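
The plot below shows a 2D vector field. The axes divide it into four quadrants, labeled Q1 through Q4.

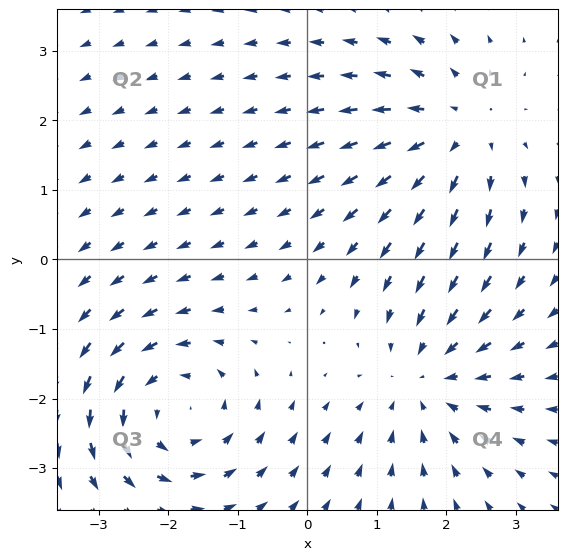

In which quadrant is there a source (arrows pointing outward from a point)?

Q1

The source sits at approximately (2.1, 1.8), which lies in quadrant Q1. The divergence there is about +3, positive as expected for a source.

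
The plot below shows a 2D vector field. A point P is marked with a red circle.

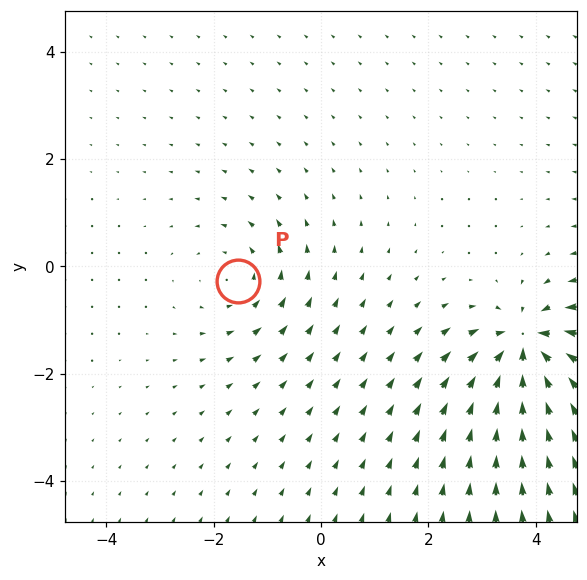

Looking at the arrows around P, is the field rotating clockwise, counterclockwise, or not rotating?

counterclockwise

Near P at (-1.5, -0.3) the arrows circulate counterclockwise. The curl (z-component) there is about +3; positive curl means counterclockwise rotation.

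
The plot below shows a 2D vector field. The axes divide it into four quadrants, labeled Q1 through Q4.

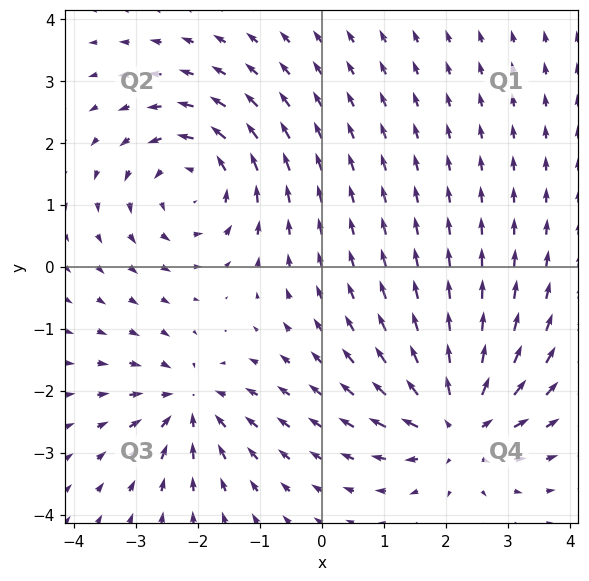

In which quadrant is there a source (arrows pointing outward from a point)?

Q4

The source sits at approximately (2.2, -2.5), which lies in quadrant Q4. The divergence there is about +5, positive as expected for a source.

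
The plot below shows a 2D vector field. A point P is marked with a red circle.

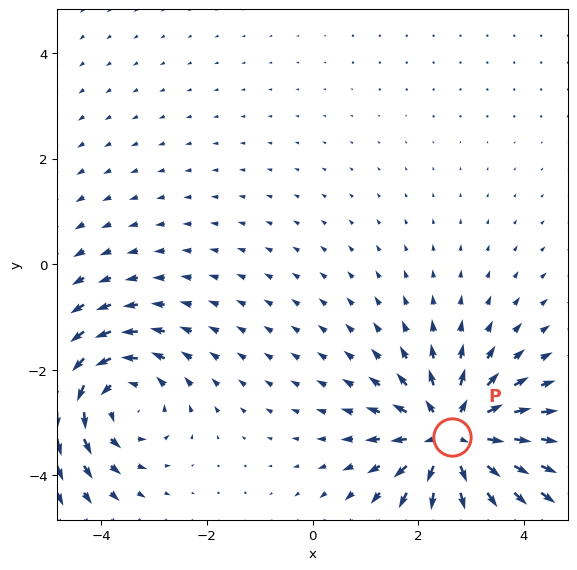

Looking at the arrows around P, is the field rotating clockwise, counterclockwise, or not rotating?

not rotating

Near P at (2.6, -3.3) the arrows show no circulation. The curl there is ≈0.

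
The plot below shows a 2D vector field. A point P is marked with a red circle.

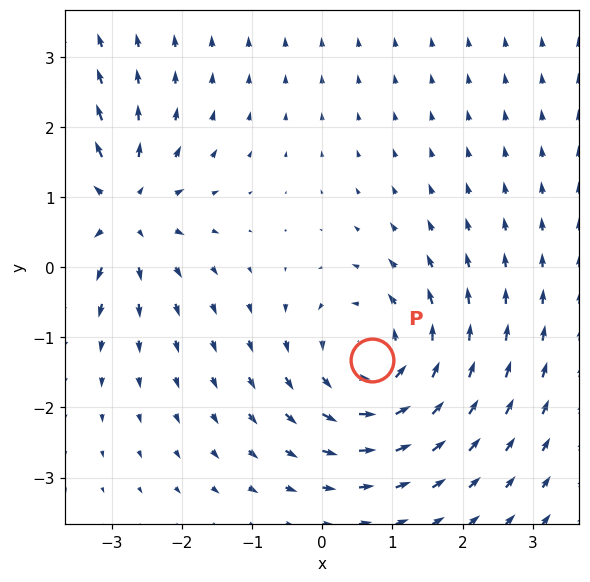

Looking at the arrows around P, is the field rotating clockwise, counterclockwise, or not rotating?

Near P at (0.7, -1.3) the arrows circulate counterclockwise. The curl (z-component) there is about +4; positive curl means counterclockwise rotation.

counterclockwise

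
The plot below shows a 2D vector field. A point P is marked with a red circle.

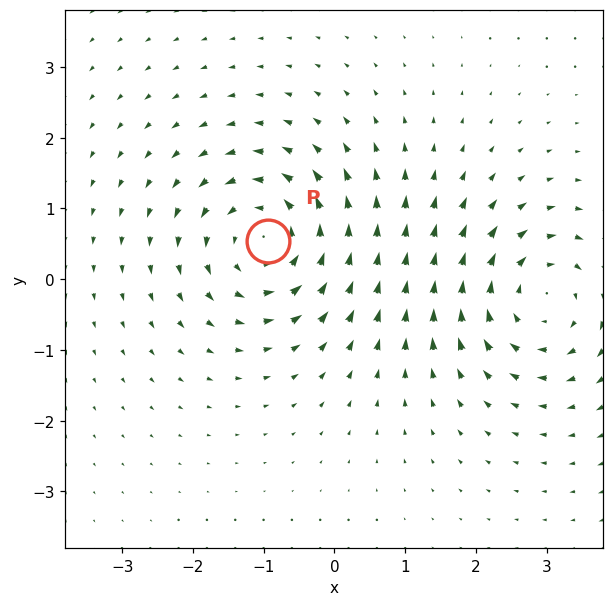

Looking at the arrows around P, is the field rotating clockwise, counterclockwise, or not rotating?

Near P at (-0.9, 0.5) the arrows circulate counterclockwise. The curl (z-component) there is about +4; positive curl means counterclockwise rotation.

counterclockwise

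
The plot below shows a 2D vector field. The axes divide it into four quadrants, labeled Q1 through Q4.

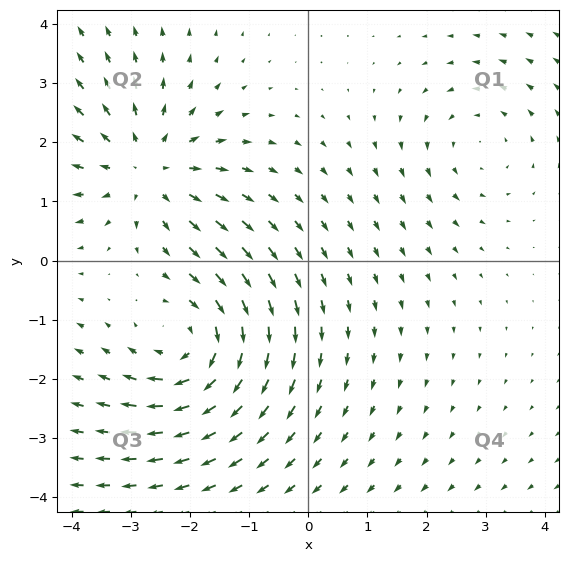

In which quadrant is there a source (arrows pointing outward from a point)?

Q2

The source sits at approximately (-2.7, 1.6), which lies in quadrant Q2. The divergence there is about +4, positive as expected for a source.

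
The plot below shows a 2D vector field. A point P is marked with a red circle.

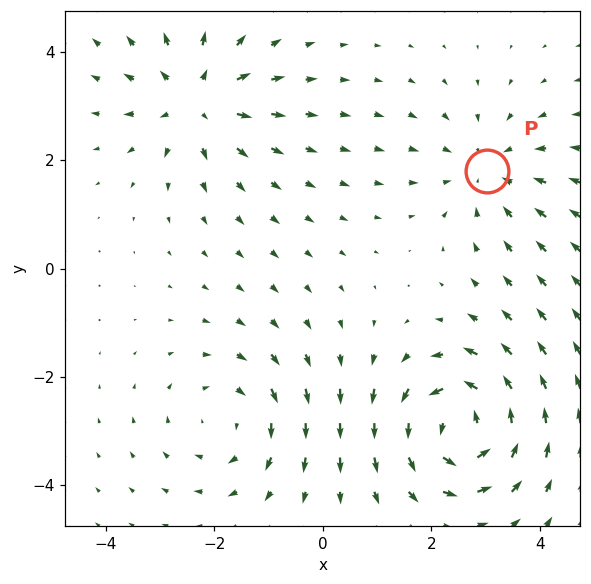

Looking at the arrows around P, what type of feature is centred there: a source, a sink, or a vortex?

At P (3.0, 1.8) the arrows converge inward. Divergence about -3, curl ≈0 — negative divergence with near-zero curl is a sink.

sink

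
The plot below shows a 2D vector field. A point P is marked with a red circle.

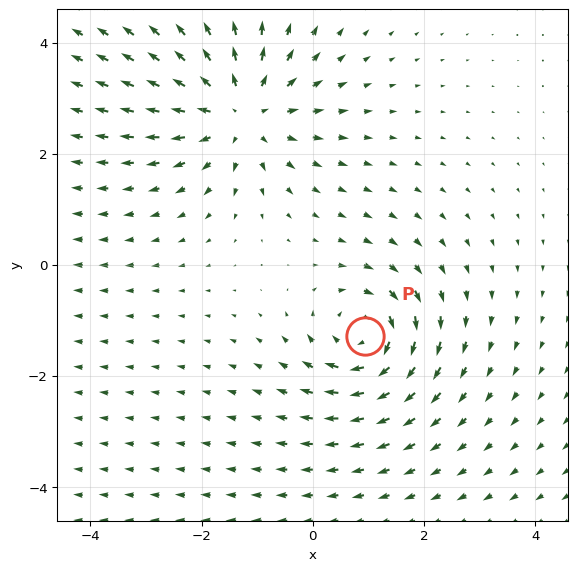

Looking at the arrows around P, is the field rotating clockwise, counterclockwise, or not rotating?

clockwise

Near P at (0.9, -1.3) the arrows circulate clockwise. The curl (z-component) there is about -4; negative curl means clockwise rotation.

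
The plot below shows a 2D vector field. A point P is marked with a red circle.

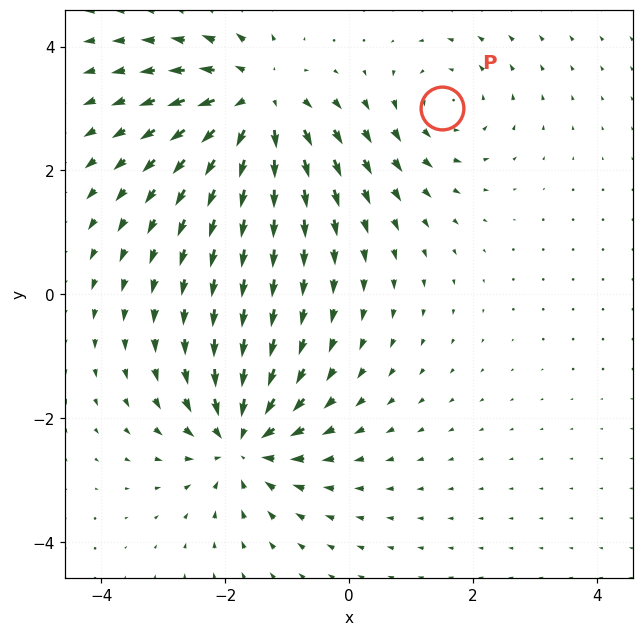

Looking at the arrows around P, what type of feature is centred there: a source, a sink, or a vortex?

At P (1.5, 3.0) the arrows circulate counterclockwise. Divergence ≈0, curl about +3 — near-zero divergence with nonzero curl is a vortex.

vortex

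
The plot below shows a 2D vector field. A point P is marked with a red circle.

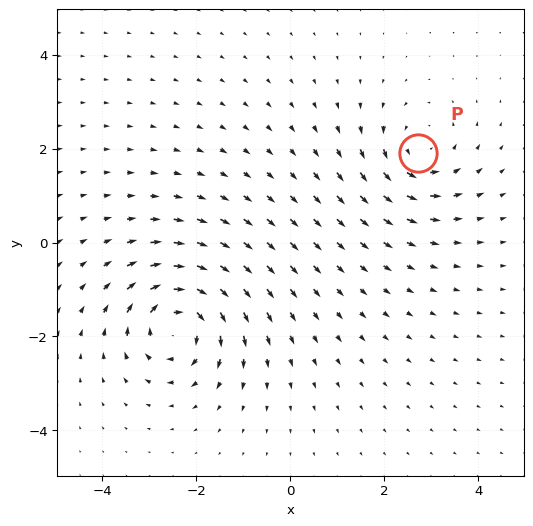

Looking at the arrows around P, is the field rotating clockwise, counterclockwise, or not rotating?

counterclockwise

Near P at (2.7, 1.9) the arrows circulate counterclockwise. The curl (z-component) there is about +4; positive curl means counterclockwise rotation.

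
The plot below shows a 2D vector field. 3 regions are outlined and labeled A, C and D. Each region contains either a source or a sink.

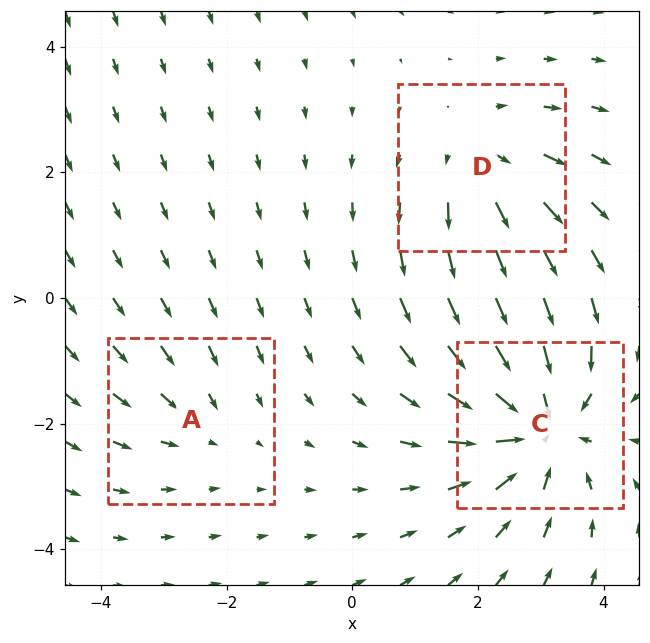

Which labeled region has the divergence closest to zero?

Divergence at each region's feature centre — A: about -2, C: about -5, D: about +3. Region A is closest to zero.

A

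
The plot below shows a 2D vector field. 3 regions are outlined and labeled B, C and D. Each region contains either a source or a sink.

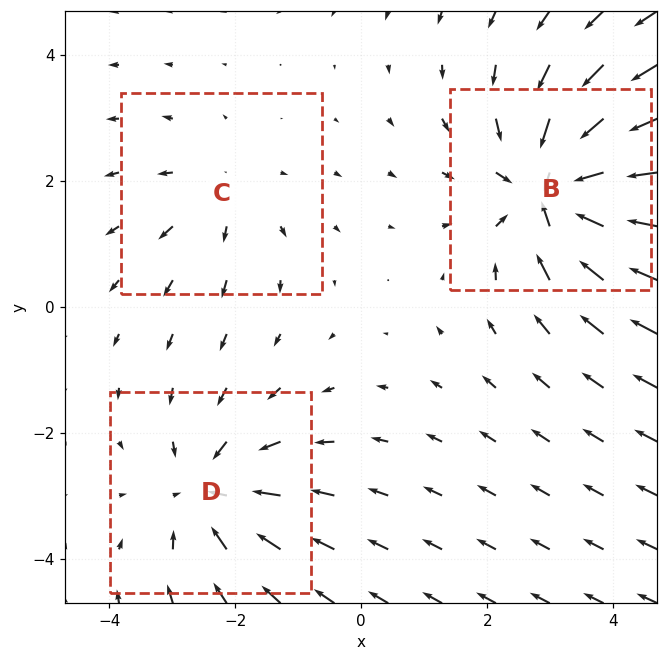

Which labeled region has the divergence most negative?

Divergence at each region's feature centre — B: about -5, C: about +2, D: about -3. Region B is most negative.

B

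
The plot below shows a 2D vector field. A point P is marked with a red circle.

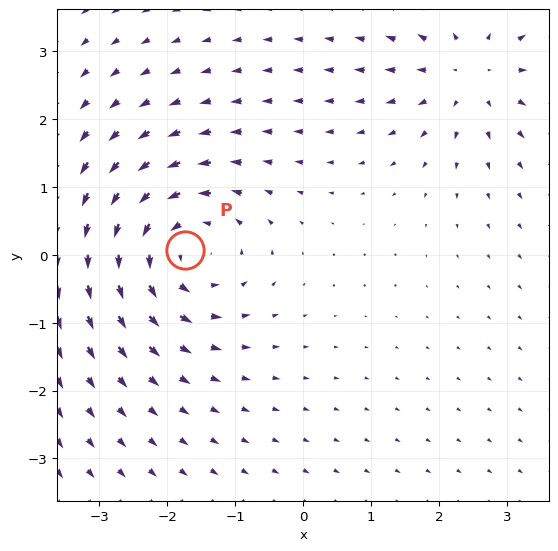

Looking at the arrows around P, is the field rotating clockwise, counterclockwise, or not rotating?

counterclockwise

Near P at (-1.7, 0.1) the arrows circulate counterclockwise. The curl (z-component) there is about +5; positive curl means counterclockwise rotation.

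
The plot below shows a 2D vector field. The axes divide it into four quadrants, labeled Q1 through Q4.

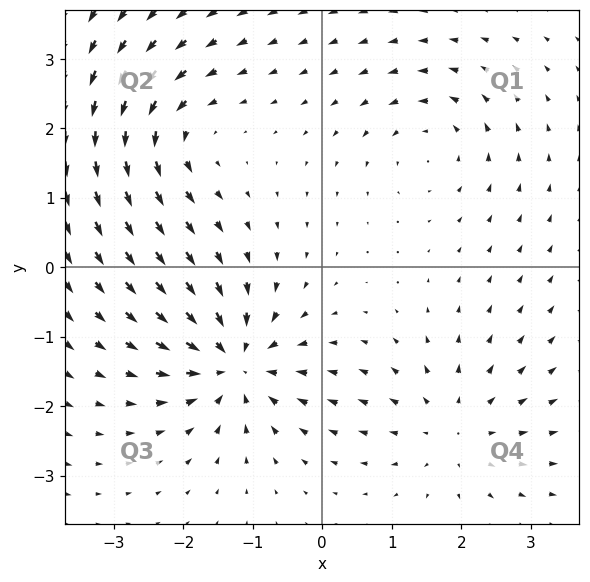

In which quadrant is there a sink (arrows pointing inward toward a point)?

Q3

The sink sits at approximately (-1.3, -1.4), which lies in quadrant Q3. The divergence there is about -6, negative as expected for a sink.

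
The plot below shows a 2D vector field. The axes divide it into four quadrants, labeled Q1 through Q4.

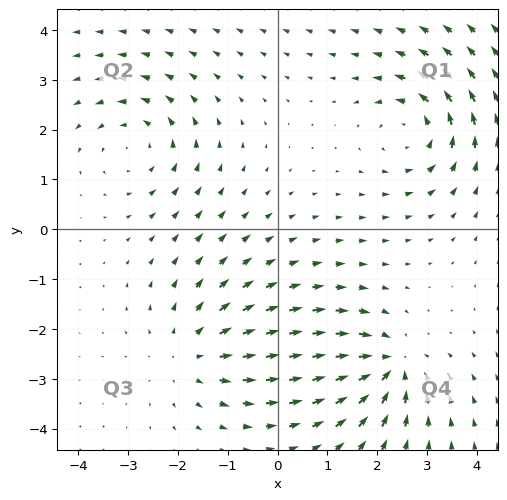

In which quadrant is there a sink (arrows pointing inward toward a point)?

The sink sits at approximately (2.2, -2.7), which lies in quadrant Q4. The divergence there is about -5, negative as expected for a sink.

Q4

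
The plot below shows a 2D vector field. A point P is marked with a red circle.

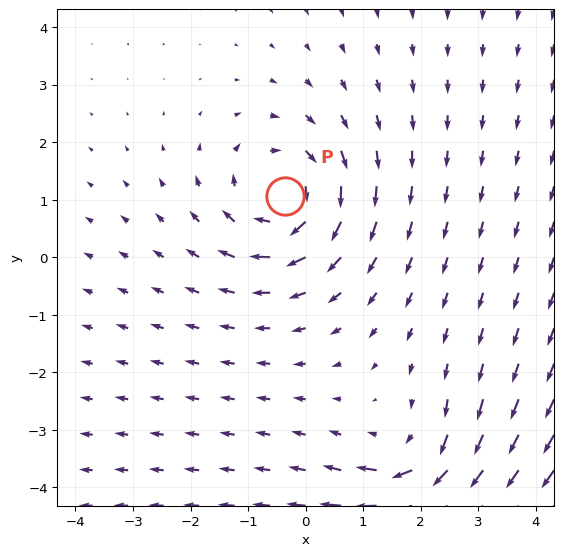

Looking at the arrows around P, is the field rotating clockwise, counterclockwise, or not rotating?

clockwise

Near P at (-0.4, 1.1) the arrows circulate clockwise. The curl (z-component) there is about -4; negative curl means clockwise rotation.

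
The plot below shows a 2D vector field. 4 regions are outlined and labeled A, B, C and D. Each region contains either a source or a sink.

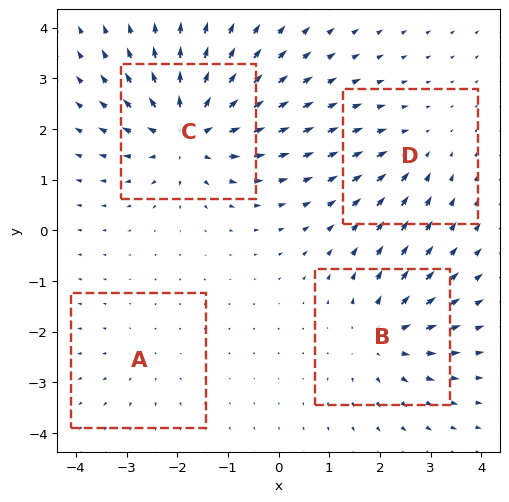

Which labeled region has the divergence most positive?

Divergence at each region's feature centre — A: about +2, B: about +5, C: about +7, D: about -3. Region C is most positive.

C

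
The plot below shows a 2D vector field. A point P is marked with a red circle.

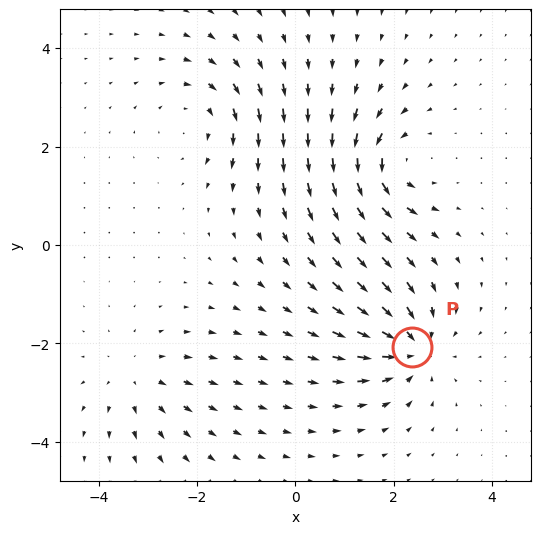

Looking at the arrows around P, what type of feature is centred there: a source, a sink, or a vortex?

sink

At P (2.4, -2.1) the arrows converge inward. Divergence about -6, curl ≈0 — negative divergence with near-zero curl is a sink.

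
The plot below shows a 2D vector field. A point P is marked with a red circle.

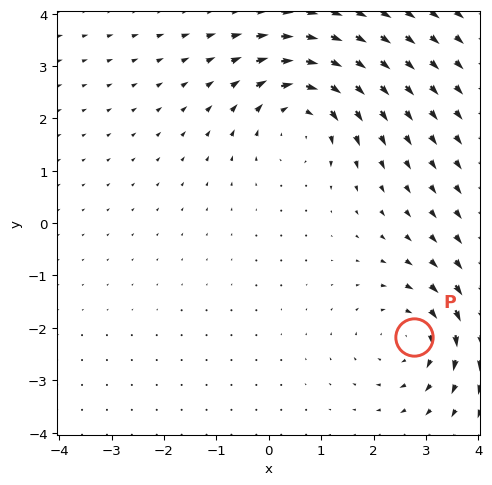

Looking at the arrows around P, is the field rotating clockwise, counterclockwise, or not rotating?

Near P at (2.8, -2.2) the arrows circulate clockwise. The curl (z-component) there is about -4; negative curl means clockwise rotation.

clockwise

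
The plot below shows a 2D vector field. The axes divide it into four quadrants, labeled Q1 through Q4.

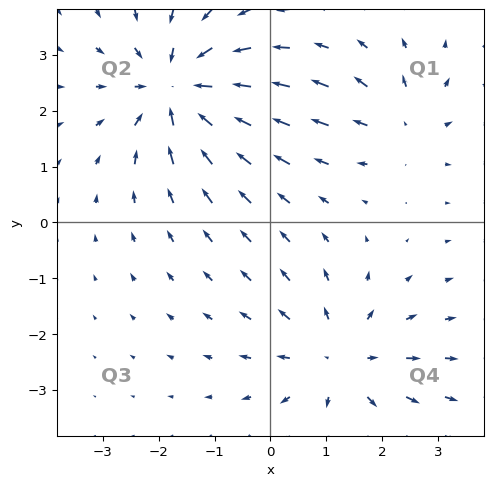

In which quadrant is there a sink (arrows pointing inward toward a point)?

Q2

The sink sits at approximately (-1.6, 2.4), which lies in quadrant Q2. The divergence there is about -5, negative as expected for a sink.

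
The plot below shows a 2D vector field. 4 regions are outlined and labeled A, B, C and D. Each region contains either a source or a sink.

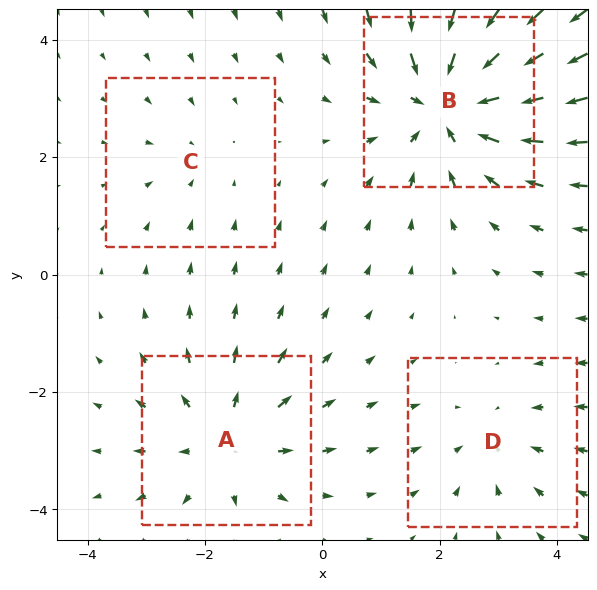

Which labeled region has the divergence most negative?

Divergence at each region's feature centre — A: about +4, B: about -6, C: about -2, D: about -3. Region B is most negative.

B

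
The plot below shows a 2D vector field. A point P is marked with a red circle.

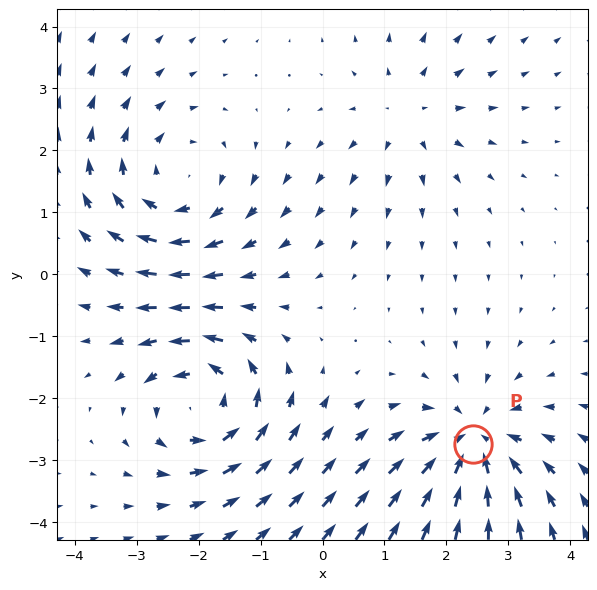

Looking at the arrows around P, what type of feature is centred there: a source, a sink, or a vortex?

sink

At P (2.4, -2.7) the arrows converge inward. Divergence about -6, curl ≈0 — negative divergence with near-zero curl is a sink.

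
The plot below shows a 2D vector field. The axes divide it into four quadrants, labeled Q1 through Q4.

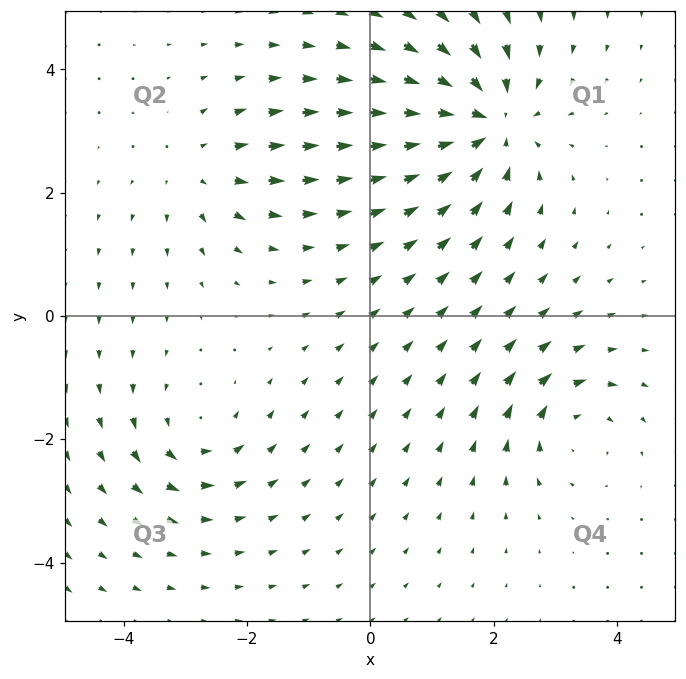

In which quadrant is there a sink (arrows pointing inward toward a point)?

The sink sits at approximately (1.9, 3.1), which lies in quadrant Q1. The divergence there is about -5, negative as expected for a sink.

Q1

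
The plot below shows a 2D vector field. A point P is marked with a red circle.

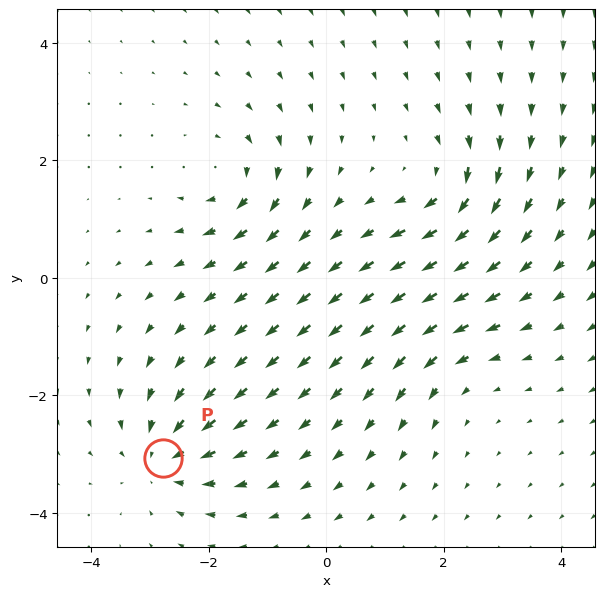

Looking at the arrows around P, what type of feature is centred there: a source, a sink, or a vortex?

sink

At P (-2.8, -3.1) the arrows converge inward. Divergence about -5, curl ≈0 — negative divergence with near-zero curl is a sink.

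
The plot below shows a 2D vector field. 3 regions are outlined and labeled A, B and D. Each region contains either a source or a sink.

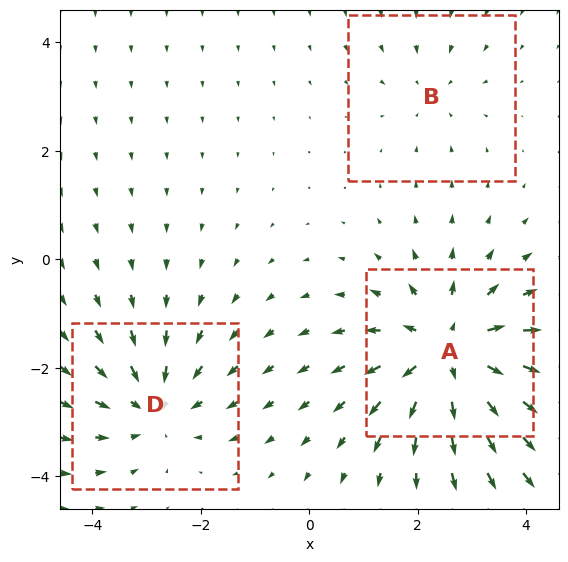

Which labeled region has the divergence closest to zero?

B

Divergence at each region's feature centre — A: about +5, B: about -2, D: about -3. Region B is closest to zero.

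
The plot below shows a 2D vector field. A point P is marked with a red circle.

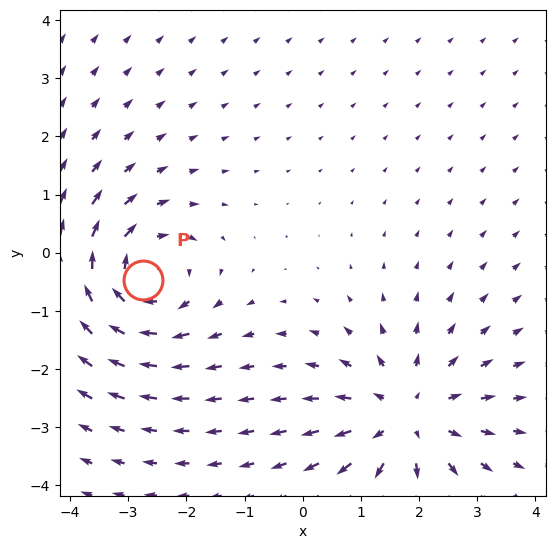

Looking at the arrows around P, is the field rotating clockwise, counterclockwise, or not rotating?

clockwise

Near P at (-2.7, -0.5) the arrows circulate clockwise. The curl (z-component) there is about -5; negative curl means clockwise rotation.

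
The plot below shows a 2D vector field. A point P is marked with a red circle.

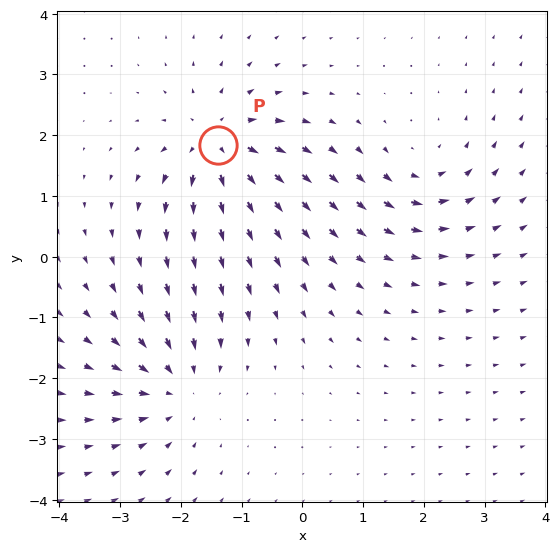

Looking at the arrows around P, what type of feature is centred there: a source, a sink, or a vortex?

At P (-1.4, 1.8) the arrows spread outward. Divergence about +6, curl ≈0 — positive divergence with near-zero curl is a source.

source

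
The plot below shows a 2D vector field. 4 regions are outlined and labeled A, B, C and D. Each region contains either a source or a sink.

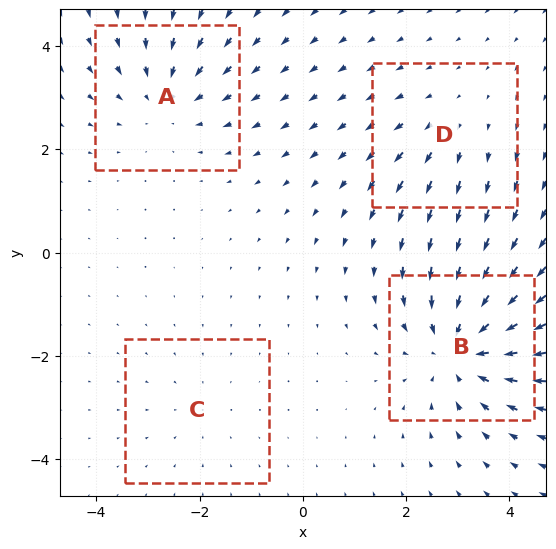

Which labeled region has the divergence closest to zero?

C

Divergence at each region's feature centre — A: about -4, B: about -6, C: about -2, D: about +3. Region C is closest to zero.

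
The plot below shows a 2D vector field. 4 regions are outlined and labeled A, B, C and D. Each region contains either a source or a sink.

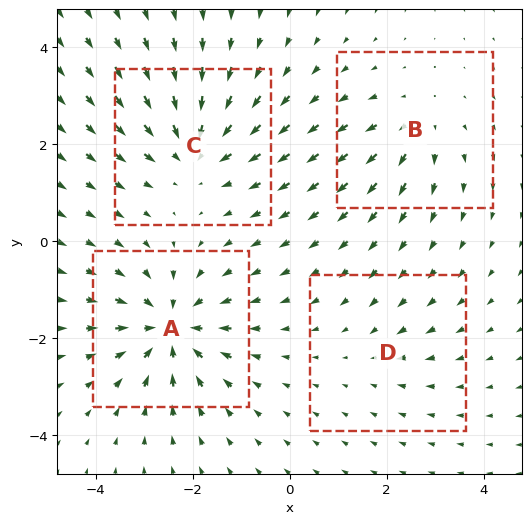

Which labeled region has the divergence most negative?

Divergence at each region's feature centre — A: about -7, B: about +4, C: about -5, D: about -2. Region A is most negative.

A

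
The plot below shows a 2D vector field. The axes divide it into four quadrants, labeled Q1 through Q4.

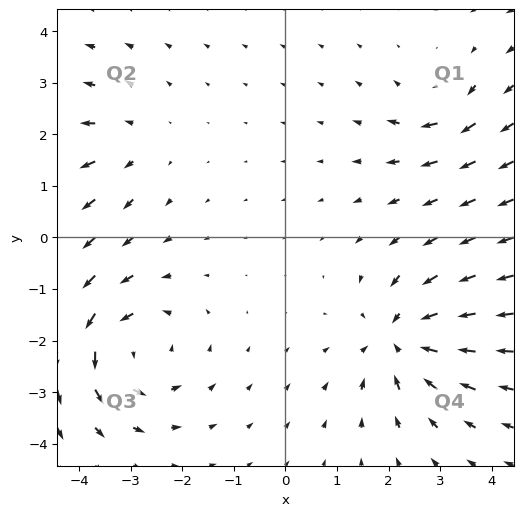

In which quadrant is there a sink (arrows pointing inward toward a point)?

The sink sits at approximately (2.2, -2.0), which lies in quadrant Q4. The divergence there is about -6, negative as expected for a sink.

Q4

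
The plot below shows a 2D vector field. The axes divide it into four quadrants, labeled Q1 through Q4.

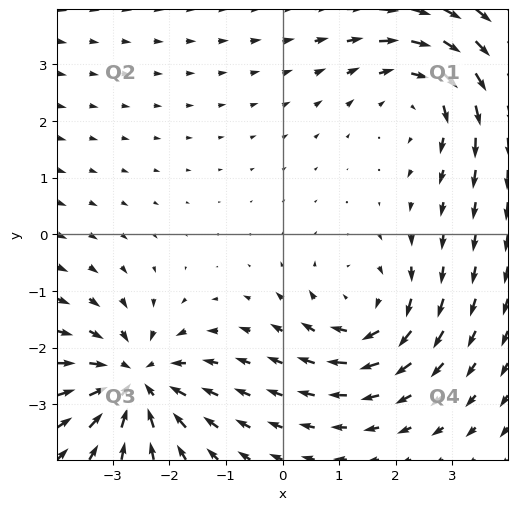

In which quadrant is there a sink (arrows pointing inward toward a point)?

Q3

The sink sits at approximately (-2.6, -2.6), which lies in quadrant Q3. The divergence there is about -5, negative as expected for a sink.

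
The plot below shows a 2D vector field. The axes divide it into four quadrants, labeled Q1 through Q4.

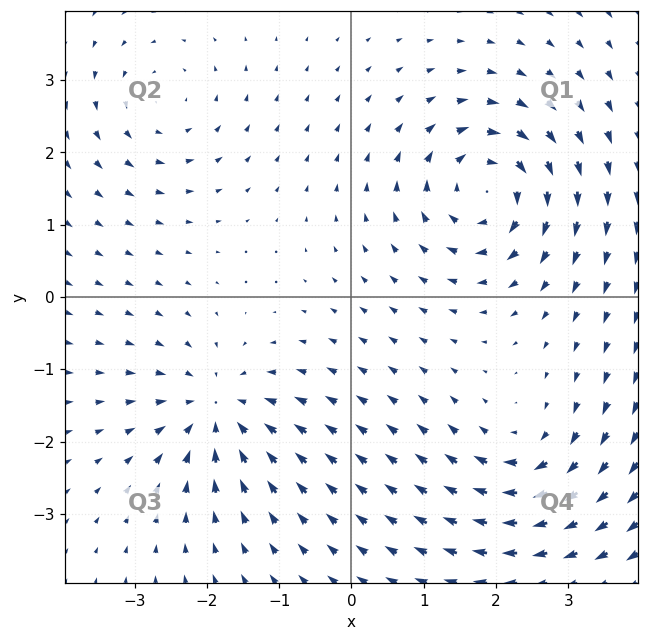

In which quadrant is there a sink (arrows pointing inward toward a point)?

The sink sits at approximately (-1.9, -1.6), which lies in quadrant Q3. The divergence there is about -4, negative as expected for a sink.

Q3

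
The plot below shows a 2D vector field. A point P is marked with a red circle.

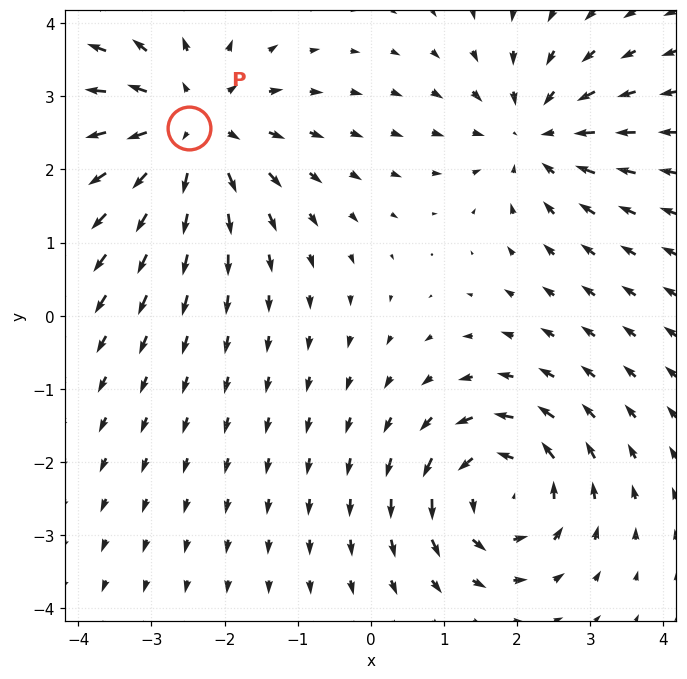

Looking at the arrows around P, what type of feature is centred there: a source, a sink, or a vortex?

source

At P (-2.5, 2.6) the arrows spread outward. Divergence about +3, curl ≈0 — positive divergence with near-zero curl is a source.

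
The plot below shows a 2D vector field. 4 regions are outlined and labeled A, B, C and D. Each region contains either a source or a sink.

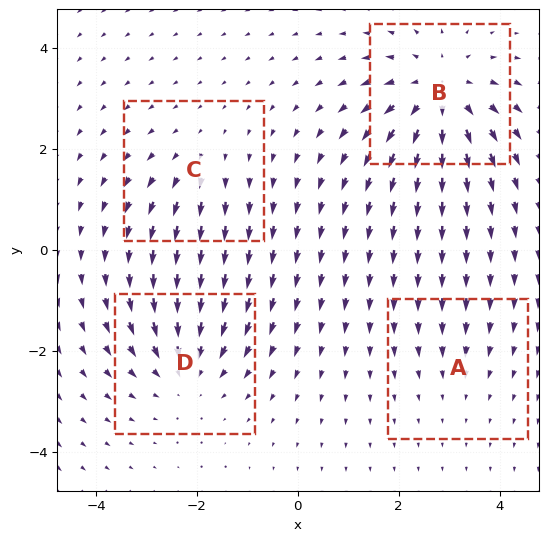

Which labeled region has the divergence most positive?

B

Divergence at each region's feature centre — A: about -2, B: about +6, C: about +3, D: about -5. Region B is most positive.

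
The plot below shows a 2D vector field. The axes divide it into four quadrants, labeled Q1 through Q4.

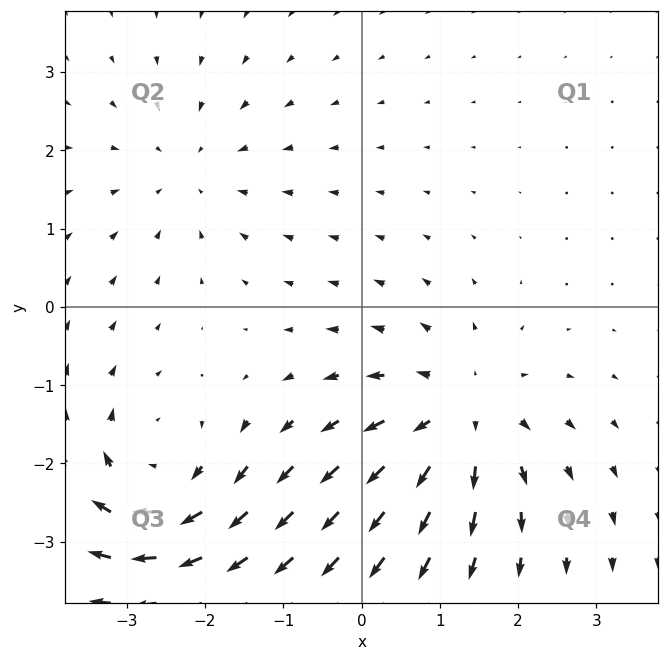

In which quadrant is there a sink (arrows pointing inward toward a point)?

The sink sits at approximately (-2.2, 1.7), which lies in quadrant Q2. The divergence there is about -2, negative as expected for a sink.

Q2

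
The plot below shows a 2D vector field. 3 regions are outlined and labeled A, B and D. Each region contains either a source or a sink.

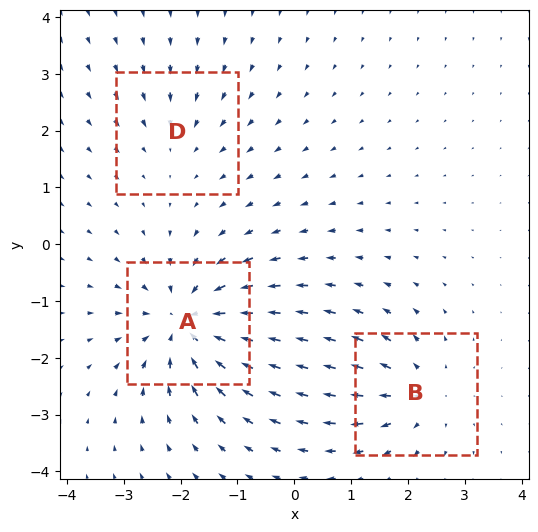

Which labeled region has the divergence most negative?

Divergence at each region's feature centre — A: about -6, B: about +4, D: about -2. Region A is most negative.

A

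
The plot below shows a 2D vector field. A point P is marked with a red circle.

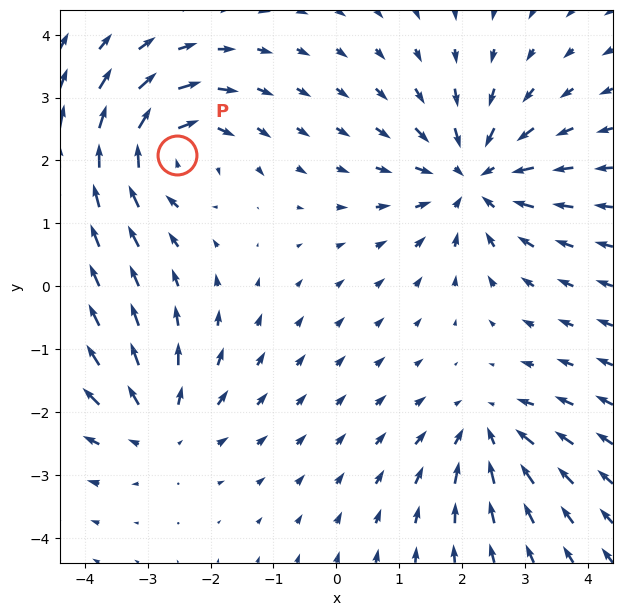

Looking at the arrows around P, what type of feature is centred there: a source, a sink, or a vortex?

vortex

At P (-2.5, 2.1) the arrows circulate clockwise. Divergence ≈0, curl about -5 — near-zero divergence with nonzero curl is a vortex.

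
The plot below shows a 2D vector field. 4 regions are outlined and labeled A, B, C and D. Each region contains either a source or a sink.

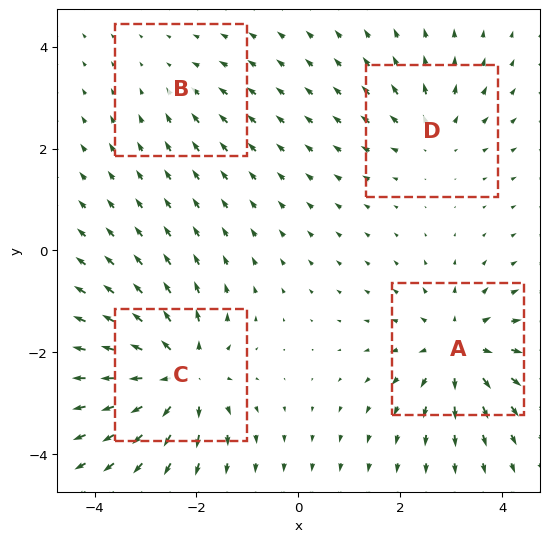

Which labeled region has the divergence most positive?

C

Divergence at each region's feature centre — A: about +6, B: about -2, C: about +7, D: about +4. Region C is most positive.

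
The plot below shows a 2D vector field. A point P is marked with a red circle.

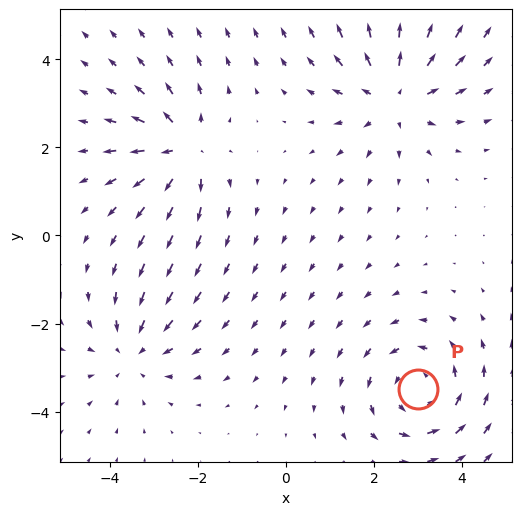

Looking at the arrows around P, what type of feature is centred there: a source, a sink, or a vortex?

At P (3.0, -3.5) the arrows circulate counterclockwise. Divergence ≈0, curl about +3 — near-zero divergence with nonzero curl is a vortex.

vortex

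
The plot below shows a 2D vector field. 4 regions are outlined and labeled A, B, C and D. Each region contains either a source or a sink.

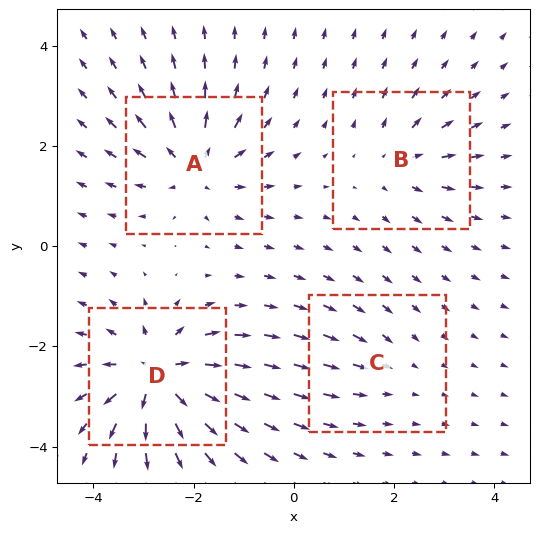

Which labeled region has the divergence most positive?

Divergence at each region's feature centre — A: about +6, B: about +4, C: about -2, D: about +8. Region D is most positive.

D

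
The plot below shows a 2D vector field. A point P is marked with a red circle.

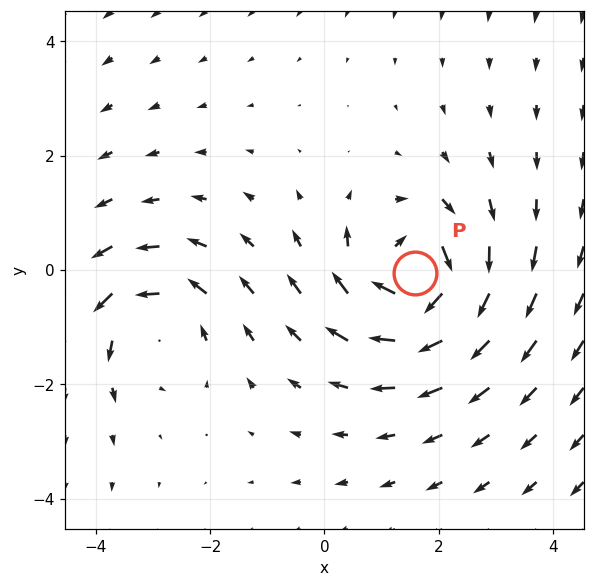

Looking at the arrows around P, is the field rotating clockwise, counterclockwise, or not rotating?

Near P at (1.6, -0.1) the arrows circulate clockwise. The curl (z-component) there is about -5; negative curl means clockwise rotation.

clockwise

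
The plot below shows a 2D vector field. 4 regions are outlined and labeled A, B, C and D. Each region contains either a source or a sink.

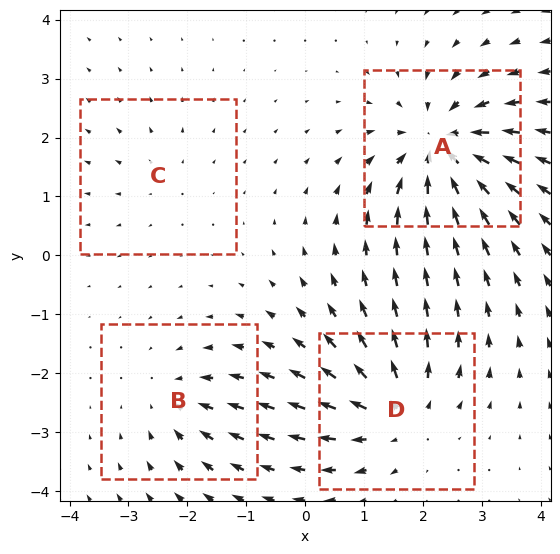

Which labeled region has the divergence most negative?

A

Divergence at each region's feature centre — A: about -7, B: about -4, C: about +2, D: about +6. Region A is most negative.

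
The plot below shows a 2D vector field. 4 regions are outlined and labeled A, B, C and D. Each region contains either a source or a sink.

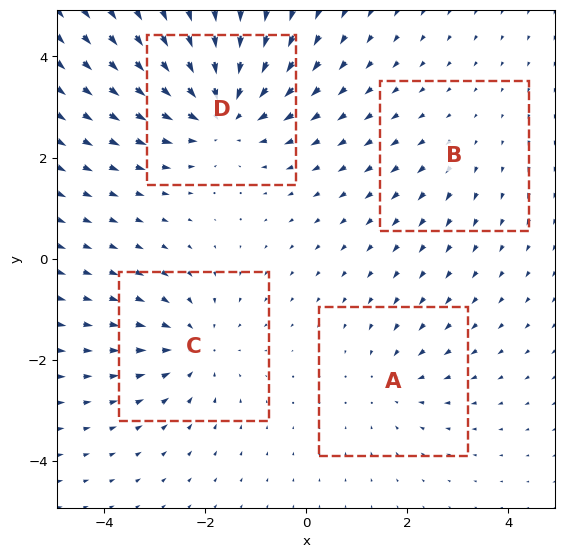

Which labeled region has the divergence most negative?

Divergence at each region's feature centre — A: about -3, B: about +2, C: about -4, D: about -6. Region D is most negative.

D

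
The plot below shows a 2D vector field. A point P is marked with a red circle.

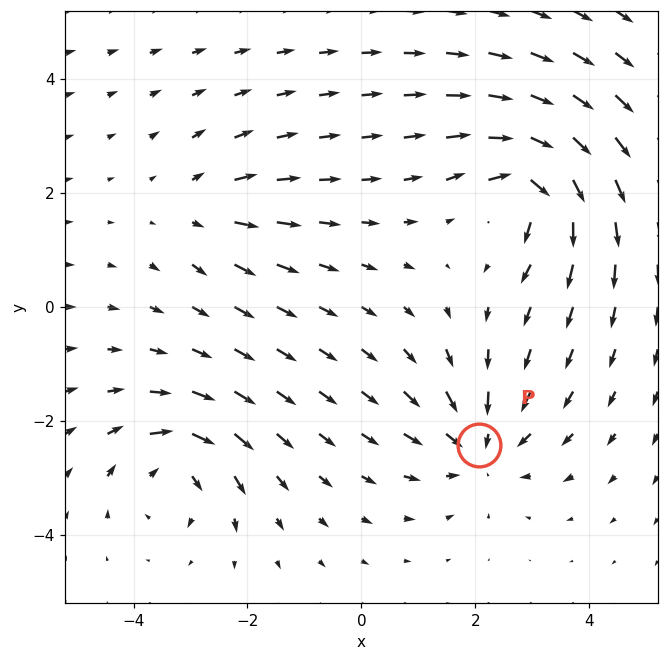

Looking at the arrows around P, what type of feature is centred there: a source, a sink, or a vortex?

sink

At P (2.1, -2.4) the arrows converge inward. Divergence about -4, curl ≈0 — negative divergence with near-zero curl is a sink.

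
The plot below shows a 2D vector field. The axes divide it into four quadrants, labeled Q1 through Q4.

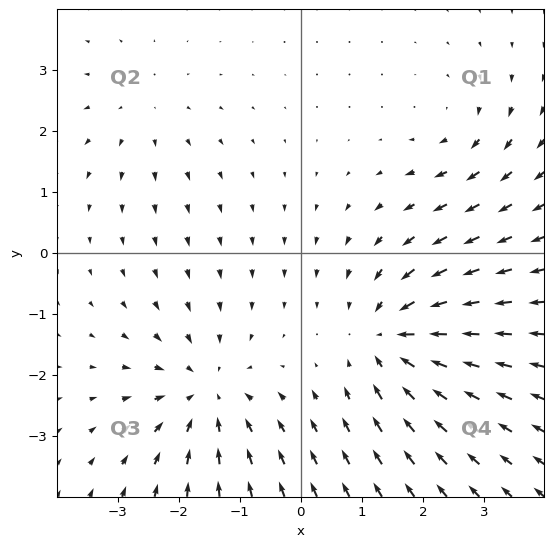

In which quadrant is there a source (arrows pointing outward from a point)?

Q2

The source sits at approximately (-2.6, 2.3), which lies in quadrant Q2. The divergence there is about +2, positive as expected for a source.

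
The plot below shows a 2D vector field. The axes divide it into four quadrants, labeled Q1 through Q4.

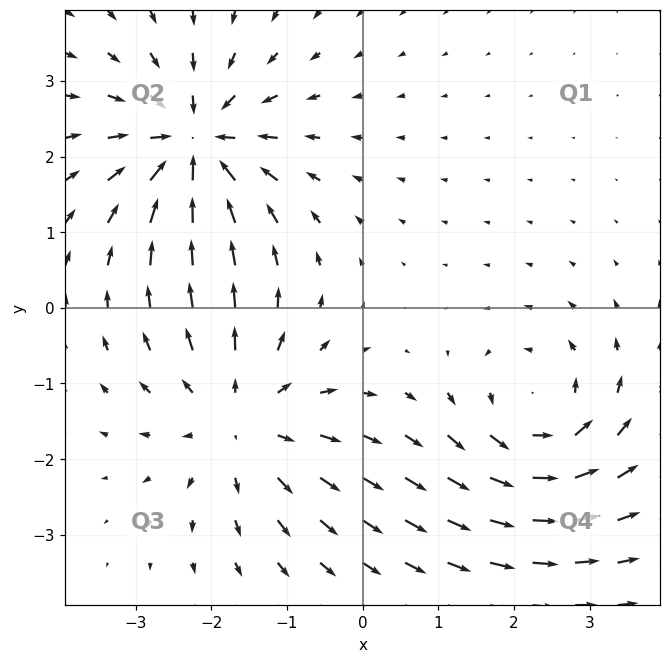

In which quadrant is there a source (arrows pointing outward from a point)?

The source sits at approximately (-1.6, -1.5), which lies in quadrant Q3. The divergence there is about +4, positive as expected for a source.

Q3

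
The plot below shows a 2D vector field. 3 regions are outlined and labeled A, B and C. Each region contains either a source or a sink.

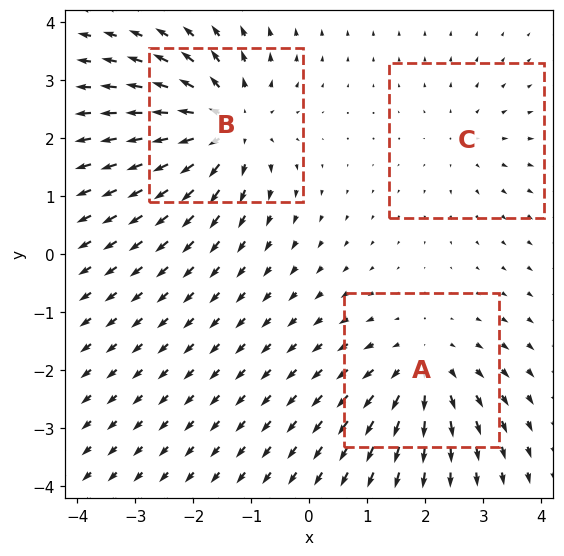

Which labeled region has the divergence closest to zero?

C

Divergence at each region's feature centre — A: about +4, B: about +5, C: about +2. Region C is closest to zero.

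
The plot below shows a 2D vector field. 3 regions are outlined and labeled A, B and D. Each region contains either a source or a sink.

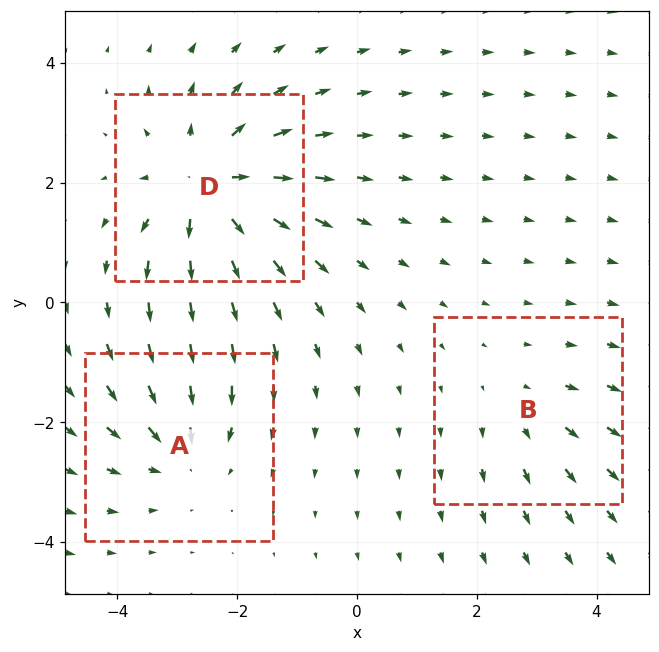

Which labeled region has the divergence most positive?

D

Divergence at each region's feature centre — A: about -3, B: about +2, D: about +5. Region D is most positive.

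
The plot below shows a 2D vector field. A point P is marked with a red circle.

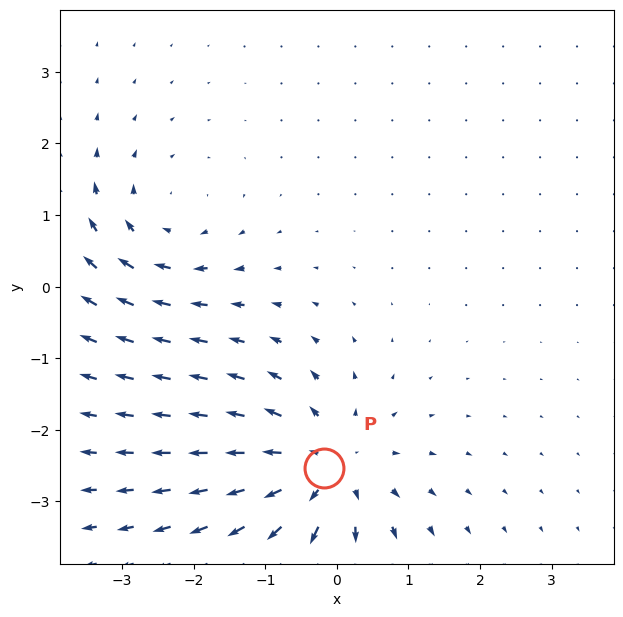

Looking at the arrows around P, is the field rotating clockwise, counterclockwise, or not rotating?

not rotating

Near P at (-0.2, -2.5) the arrows show no circulation. The curl there is ≈0.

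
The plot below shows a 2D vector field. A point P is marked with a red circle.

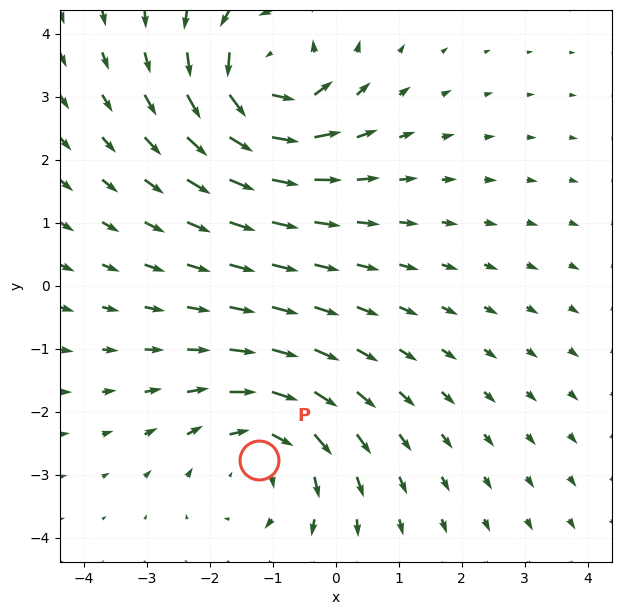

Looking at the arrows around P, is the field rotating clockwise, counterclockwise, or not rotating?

clockwise

Near P at (-1.2, -2.8) the arrows circulate clockwise. The curl (z-component) there is about -2; negative curl means clockwise rotation.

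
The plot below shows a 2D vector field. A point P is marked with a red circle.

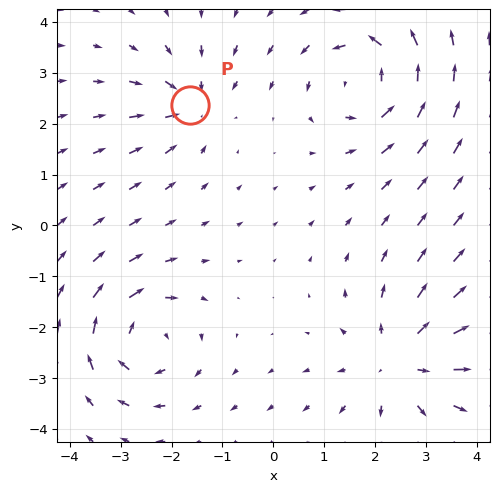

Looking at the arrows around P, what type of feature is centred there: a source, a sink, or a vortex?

sink

At P (-1.6, 2.4) the arrows converge inward. Divergence about -4, curl ≈0 — negative divergence with near-zero curl is a sink.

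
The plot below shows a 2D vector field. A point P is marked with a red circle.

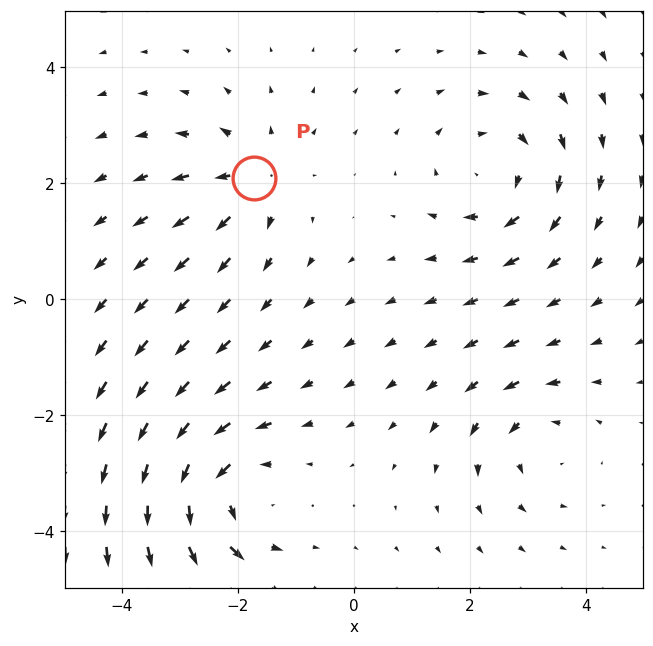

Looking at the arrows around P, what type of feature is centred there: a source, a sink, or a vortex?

source

At P (-1.7, 2.1) the arrows spread outward. Divergence about +4, curl ≈0 — positive divergence with near-zero curl is a source.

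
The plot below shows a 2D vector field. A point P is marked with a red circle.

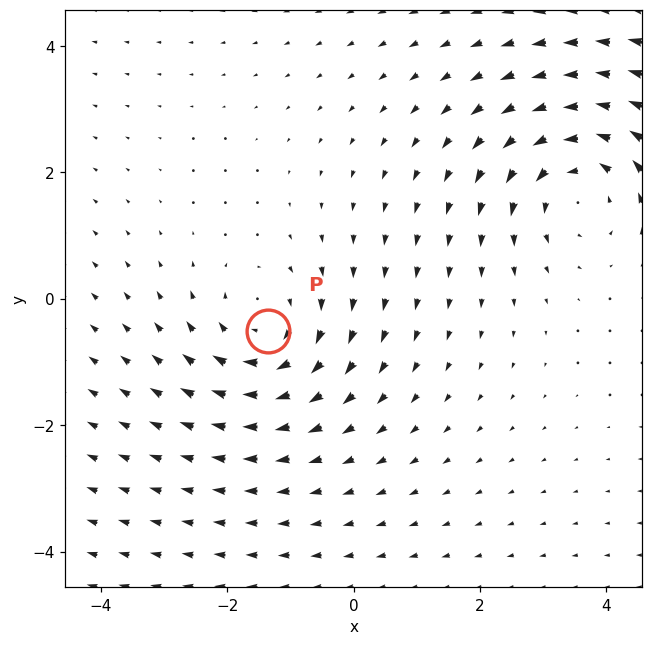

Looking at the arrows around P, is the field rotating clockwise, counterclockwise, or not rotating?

Near P at (-1.4, -0.5) the arrows circulate clockwise. The curl (z-component) there is about -3; negative curl means clockwise rotation.

clockwise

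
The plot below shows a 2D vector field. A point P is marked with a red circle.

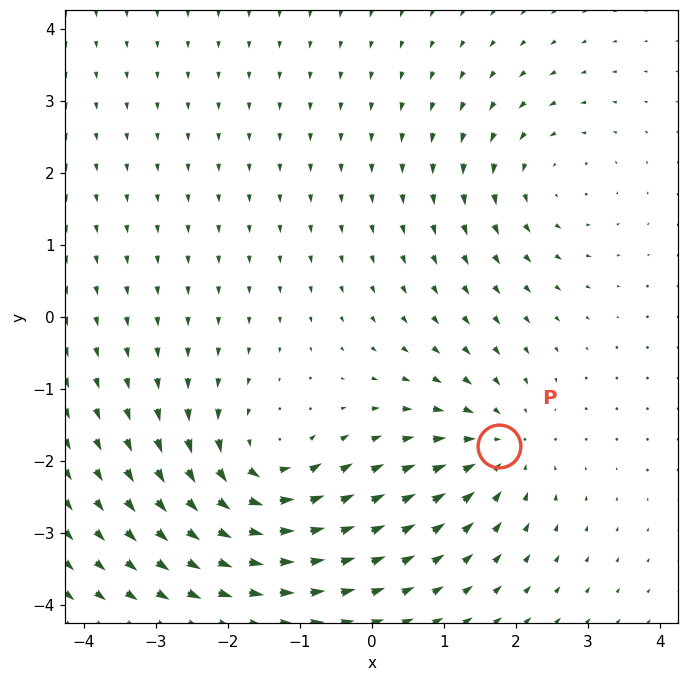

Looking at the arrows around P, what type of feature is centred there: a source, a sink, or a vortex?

At P (1.8, -1.8) the arrows converge inward. Divergence about -4, curl ≈0 — negative divergence with near-zero curl is a sink.

sink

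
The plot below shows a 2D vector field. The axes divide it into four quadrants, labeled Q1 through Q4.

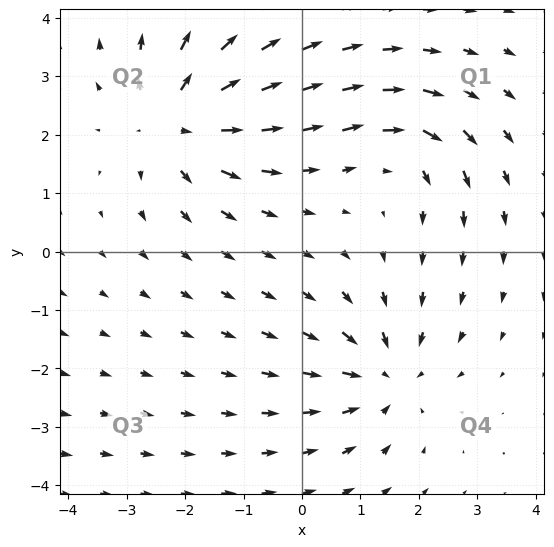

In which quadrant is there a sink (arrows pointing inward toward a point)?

The sink sits at approximately (1.4, -2.1), which lies in quadrant Q4. The divergence there is about -4, negative as expected for a sink.

Q4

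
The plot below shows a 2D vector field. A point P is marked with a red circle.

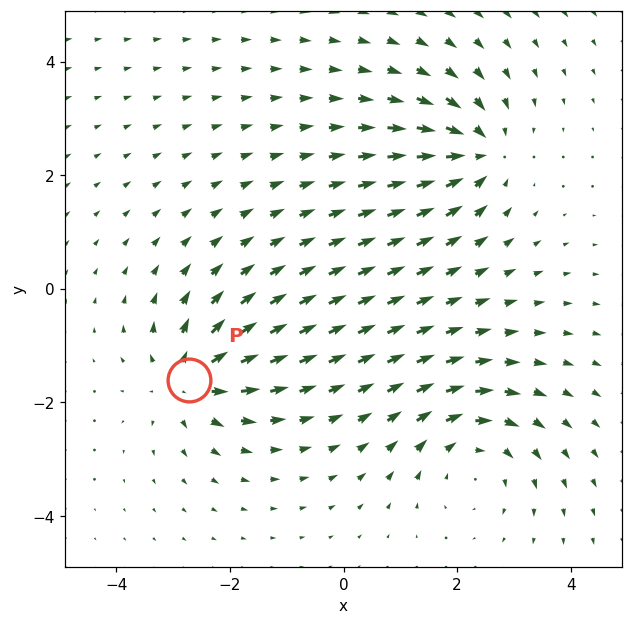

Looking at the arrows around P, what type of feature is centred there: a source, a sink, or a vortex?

At P (-2.7, -1.6) the arrows spread outward. Divergence about +5, curl ≈0 — positive divergence with near-zero curl is a source.

source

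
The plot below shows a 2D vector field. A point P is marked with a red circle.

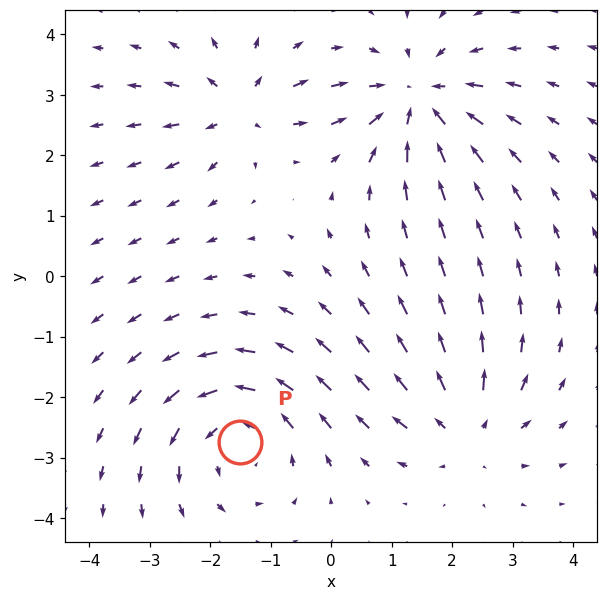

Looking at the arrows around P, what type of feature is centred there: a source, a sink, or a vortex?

At P (-1.5, -2.7) the arrows circulate counterclockwise. Divergence ≈0, curl about +4 — near-zero divergence with nonzero curl is a vortex.

vortex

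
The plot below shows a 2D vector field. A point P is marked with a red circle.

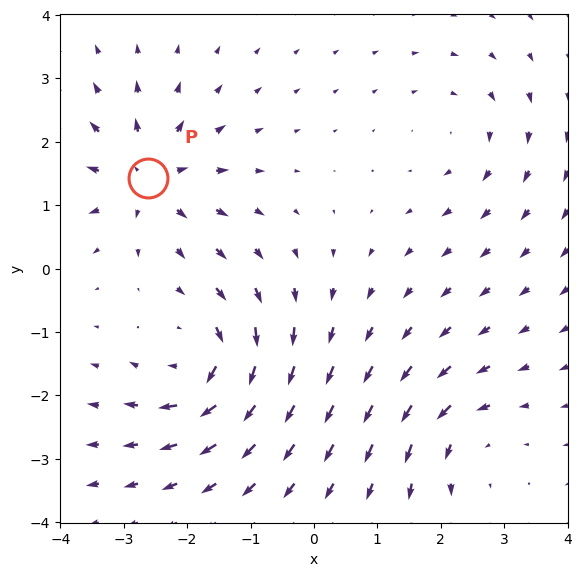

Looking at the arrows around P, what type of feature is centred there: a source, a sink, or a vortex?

source

At P (-2.6, 1.4) the arrows spread outward. Divergence about +5, curl ≈0 — positive divergence with near-zero curl is a source.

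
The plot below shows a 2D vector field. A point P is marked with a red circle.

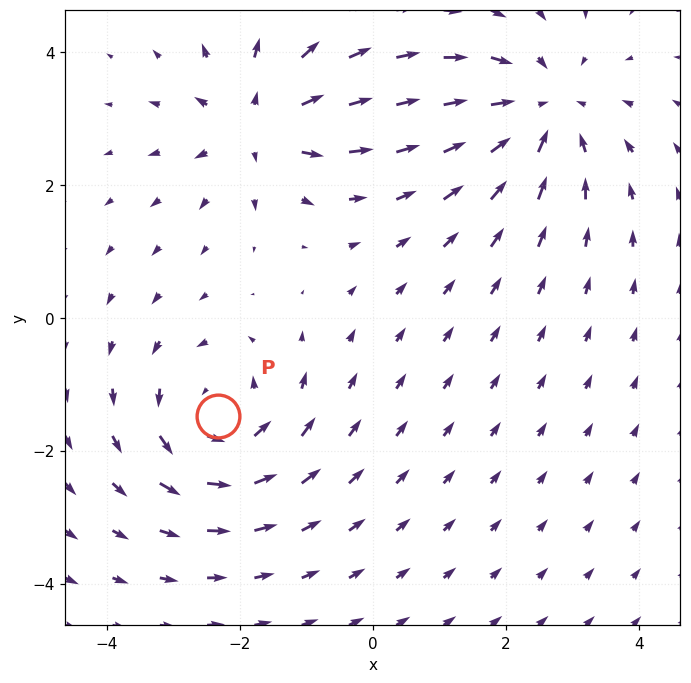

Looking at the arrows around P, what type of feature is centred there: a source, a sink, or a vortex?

At P (-2.3, -1.5) the arrows circulate counterclockwise. Divergence ≈0, curl about +3 — near-zero divergence with nonzero curl is a vortex.

vortex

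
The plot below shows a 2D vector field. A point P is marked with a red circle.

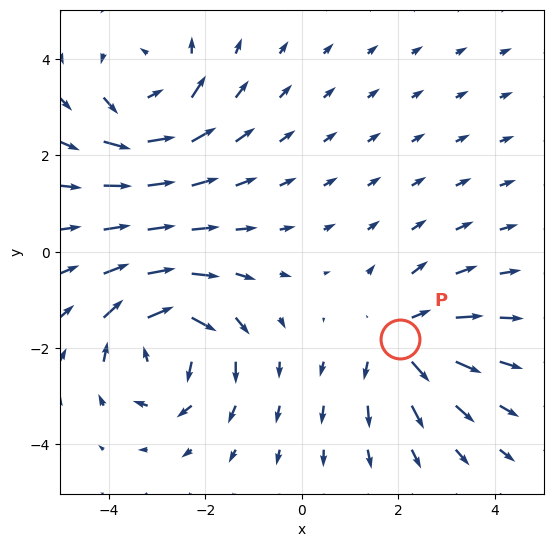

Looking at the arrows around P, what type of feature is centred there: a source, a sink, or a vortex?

At P (2.0, -1.8) the arrows spread outward. Divergence about +4, curl ≈0 — positive divergence with near-zero curl is a source.

source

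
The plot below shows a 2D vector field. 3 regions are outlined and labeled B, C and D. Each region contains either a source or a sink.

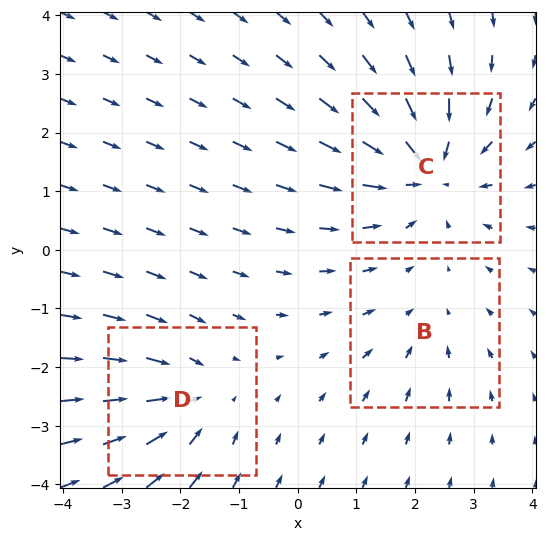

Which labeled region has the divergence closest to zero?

Divergence at each region's feature centre — B: about -2, C: about -5, D: about -3. Region B is closest to zero.

B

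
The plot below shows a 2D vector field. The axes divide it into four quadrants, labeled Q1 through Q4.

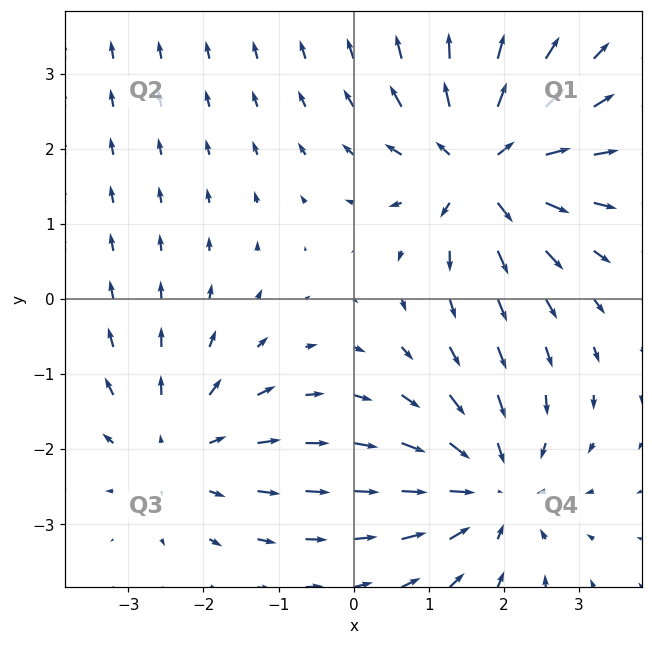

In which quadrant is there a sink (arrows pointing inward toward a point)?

The sink sits at approximately (1.8, -2.5), which lies in quadrant Q4. The divergence there is about -4, negative as expected for a sink.

Q4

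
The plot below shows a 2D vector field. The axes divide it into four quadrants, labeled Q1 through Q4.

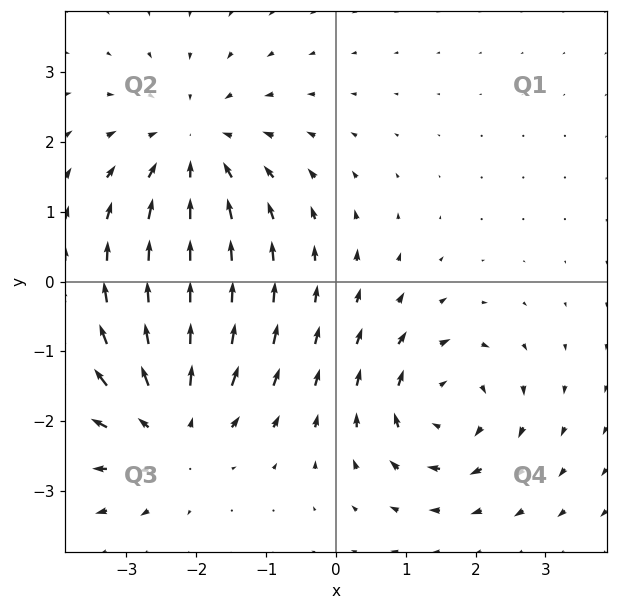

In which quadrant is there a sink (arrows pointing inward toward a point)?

The sink sits at approximately (-2.0, 1.9), which lies in quadrant Q2. The divergence there is about -4, negative as expected for a sink.

Q2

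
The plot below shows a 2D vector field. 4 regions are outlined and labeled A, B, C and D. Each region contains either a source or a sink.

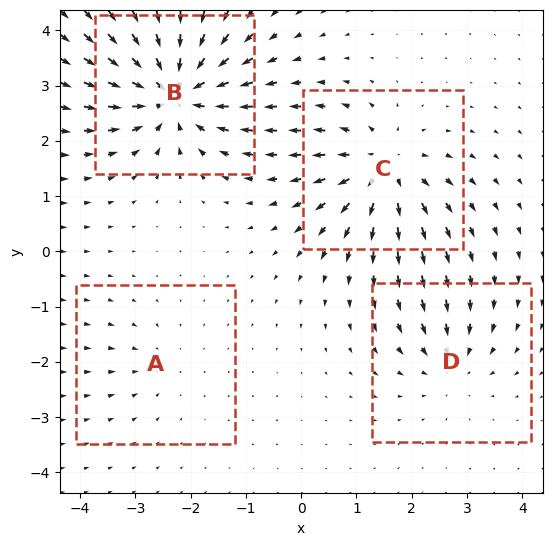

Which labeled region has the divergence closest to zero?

Divergence at each region's feature centre — A: about -3, B: about -9, C: about +6, D: about -4. Region A is closest to zero.

A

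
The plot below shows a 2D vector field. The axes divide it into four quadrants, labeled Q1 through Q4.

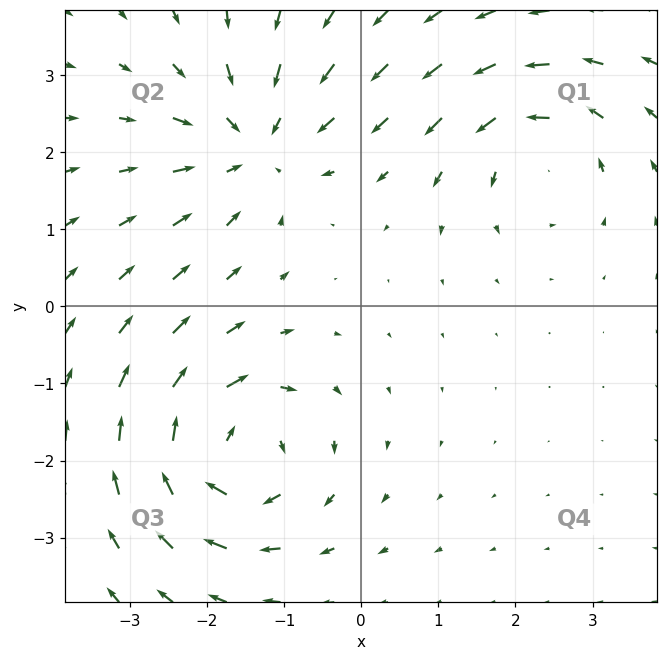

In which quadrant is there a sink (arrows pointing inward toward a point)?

The sink sits at approximately (-1.4, 2.1), which lies in quadrant Q2. The divergence there is about -4, negative as expected for a sink.

Q2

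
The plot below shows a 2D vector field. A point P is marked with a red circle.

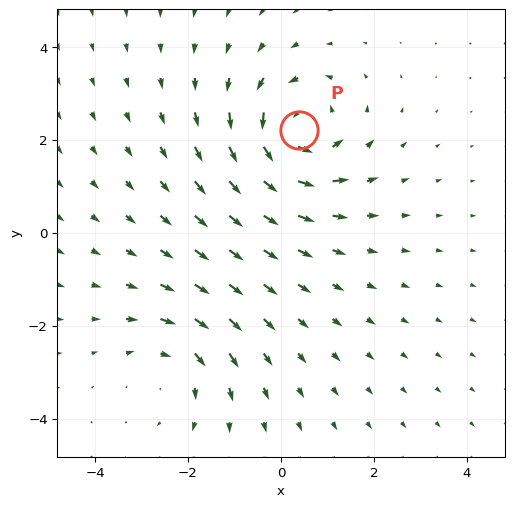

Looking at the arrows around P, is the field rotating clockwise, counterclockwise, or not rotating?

Near P at (0.4, 2.2) the arrows circulate counterclockwise. The curl (z-component) there is about +5; positive curl means counterclockwise rotation.

counterclockwise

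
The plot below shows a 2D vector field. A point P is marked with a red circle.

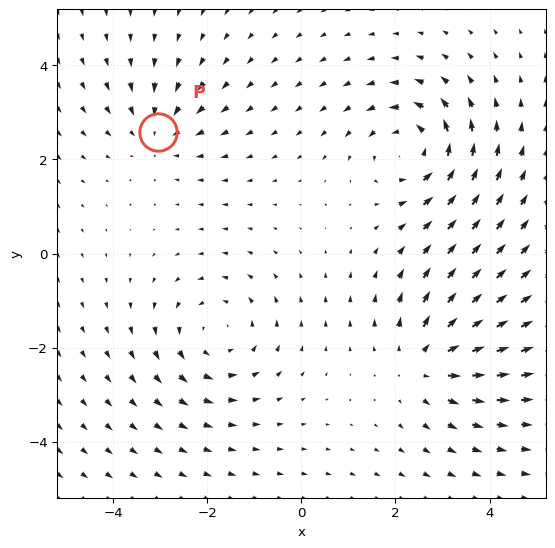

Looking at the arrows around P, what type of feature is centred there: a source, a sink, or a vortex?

sink

At P (-3.0, 2.6) the arrows converge inward. Divergence about -3, curl ≈0 — negative divergence with near-zero curl is a sink.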